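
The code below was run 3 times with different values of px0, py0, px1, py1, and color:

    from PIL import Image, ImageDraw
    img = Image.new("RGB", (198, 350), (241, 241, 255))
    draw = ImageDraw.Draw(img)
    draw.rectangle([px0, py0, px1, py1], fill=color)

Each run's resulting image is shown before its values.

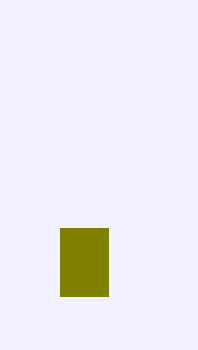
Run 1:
px0 = 60
py0 = 228
px1 = 108
py1 = 296
color = 'olive'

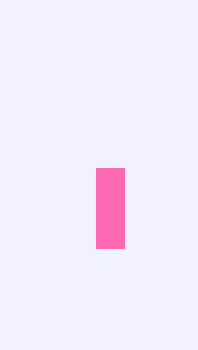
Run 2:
px0 = 96
py0 = 168
px1 = 124
py1 = 248
color = 'hotpink'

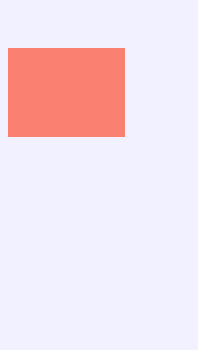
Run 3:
px0 = 8
py0 = 48
px1 = 124
py1 = 136
color = 'salmon'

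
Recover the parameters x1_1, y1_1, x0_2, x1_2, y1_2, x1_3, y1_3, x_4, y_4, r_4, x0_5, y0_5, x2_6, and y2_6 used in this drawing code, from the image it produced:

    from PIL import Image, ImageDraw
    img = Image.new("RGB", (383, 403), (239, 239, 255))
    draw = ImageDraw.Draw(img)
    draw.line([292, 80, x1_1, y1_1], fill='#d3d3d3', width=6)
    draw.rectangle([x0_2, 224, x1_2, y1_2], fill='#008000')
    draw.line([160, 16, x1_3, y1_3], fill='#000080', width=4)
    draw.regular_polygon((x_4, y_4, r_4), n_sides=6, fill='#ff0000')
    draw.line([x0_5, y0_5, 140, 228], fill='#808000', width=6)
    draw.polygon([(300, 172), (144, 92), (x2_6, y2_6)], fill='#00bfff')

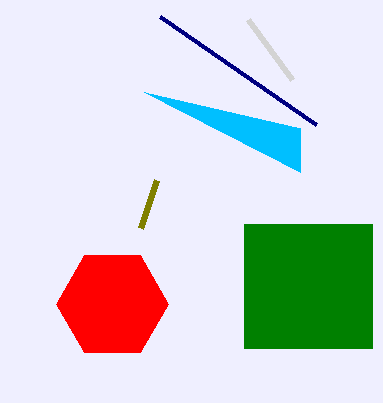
x1_1 = 248; y1_1 = 20; x0_2 = 244; x1_2 = 372; y1_2 = 348; x1_3 = 316; y1_3 = 124; x_4 = 112; y_4 = 304; r_4 = 56; x0_5 = 156; y0_5 = 180; x2_6 = 300; y2_6 = 128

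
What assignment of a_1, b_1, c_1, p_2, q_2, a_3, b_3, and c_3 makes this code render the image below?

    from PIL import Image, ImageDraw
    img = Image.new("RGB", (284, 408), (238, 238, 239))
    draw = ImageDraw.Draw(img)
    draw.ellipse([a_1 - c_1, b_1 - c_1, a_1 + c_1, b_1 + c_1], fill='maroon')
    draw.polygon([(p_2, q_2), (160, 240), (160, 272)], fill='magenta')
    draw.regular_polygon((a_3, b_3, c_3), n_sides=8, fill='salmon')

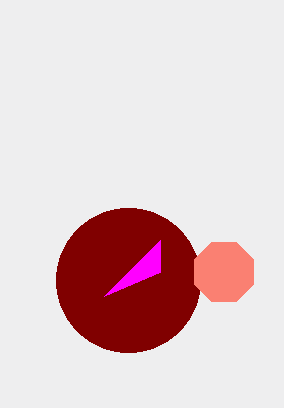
a_1 = 128
b_1 = 280
c_1 = 72
p_2 = 104
q_2 = 296
a_3 = 224
b_3 = 272
c_3 = 32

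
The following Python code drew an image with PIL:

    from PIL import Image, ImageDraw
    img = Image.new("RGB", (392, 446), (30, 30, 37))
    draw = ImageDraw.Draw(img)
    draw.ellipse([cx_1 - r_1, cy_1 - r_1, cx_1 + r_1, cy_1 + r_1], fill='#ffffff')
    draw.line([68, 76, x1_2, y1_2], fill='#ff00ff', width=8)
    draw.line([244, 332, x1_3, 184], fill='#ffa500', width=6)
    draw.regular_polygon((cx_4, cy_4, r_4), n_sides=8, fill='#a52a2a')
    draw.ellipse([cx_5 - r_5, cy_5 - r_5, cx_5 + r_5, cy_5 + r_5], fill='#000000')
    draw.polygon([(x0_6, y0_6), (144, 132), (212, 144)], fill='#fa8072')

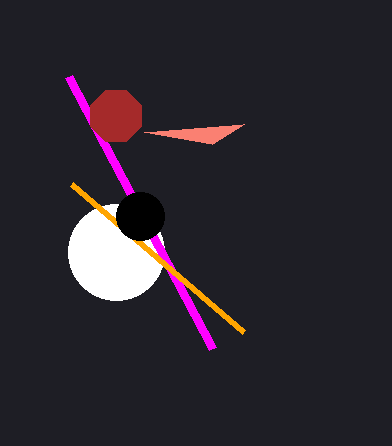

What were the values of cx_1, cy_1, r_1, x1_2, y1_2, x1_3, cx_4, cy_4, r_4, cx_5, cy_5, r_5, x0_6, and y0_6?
cx_1 = 116, cy_1 = 252, r_1 = 48, x1_2 = 212, y1_2 = 348, x1_3 = 72, cx_4 = 116, cy_4 = 116, r_4 = 28, cx_5 = 140, cy_5 = 216, r_5 = 24, x0_6 = 244, y0_6 = 124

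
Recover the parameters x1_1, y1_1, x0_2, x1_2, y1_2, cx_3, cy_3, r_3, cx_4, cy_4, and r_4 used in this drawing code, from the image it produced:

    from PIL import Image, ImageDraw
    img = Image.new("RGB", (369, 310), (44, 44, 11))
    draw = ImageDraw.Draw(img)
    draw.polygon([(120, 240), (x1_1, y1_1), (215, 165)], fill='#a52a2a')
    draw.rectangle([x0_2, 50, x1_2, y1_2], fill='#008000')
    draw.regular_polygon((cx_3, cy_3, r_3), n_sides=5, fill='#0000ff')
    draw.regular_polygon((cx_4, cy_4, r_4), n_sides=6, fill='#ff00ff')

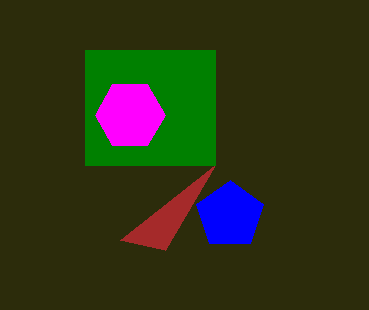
x1_1 = 165, y1_1 = 250, x0_2 = 85, x1_2 = 215, y1_2 = 165, cx_3 = 230, cy_3 = 215, r_3 = 35, cx_4 = 130, cy_4 = 115, r_4 = 35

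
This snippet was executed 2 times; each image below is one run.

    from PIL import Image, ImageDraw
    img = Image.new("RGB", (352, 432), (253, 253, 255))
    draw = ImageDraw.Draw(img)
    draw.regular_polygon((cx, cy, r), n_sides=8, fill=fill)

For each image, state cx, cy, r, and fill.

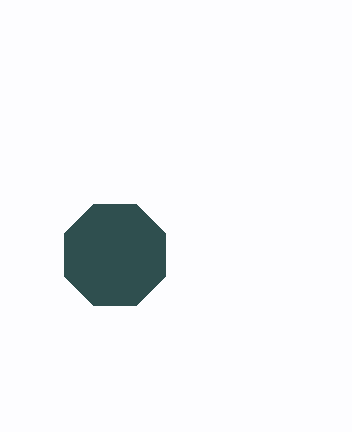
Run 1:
cx = 115, cy = 255, r = 55, fill = 'darkslategray'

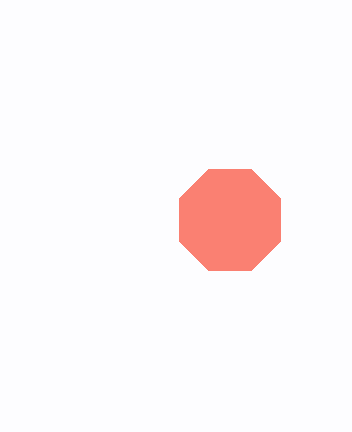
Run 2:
cx = 230; cy = 220; r = 55; fill = 'salmon'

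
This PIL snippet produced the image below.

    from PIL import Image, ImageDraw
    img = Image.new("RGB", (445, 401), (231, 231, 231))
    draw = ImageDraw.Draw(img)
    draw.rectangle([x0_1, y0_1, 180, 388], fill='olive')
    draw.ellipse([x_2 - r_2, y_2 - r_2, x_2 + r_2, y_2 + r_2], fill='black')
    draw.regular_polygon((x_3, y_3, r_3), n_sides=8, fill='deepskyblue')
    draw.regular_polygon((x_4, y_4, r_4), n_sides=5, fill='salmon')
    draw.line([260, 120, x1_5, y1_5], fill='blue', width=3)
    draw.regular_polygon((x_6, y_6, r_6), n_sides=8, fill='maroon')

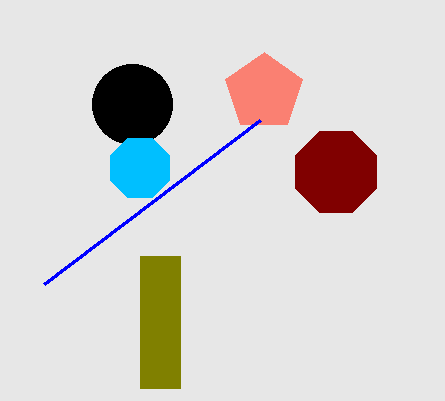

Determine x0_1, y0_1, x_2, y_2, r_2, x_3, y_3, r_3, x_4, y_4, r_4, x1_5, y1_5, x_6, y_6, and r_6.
x0_1 = 140, y0_1 = 256, x_2 = 132, y_2 = 104, r_2 = 40, x_3 = 140, y_3 = 168, r_3 = 32, x_4 = 264, y_4 = 92, r_4 = 40, x1_5 = 44, y1_5 = 284, x_6 = 336, y_6 = 172, r_6 = 44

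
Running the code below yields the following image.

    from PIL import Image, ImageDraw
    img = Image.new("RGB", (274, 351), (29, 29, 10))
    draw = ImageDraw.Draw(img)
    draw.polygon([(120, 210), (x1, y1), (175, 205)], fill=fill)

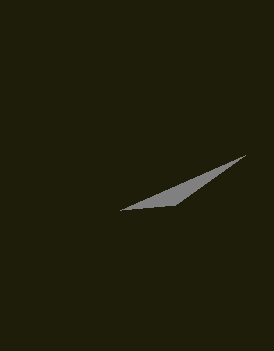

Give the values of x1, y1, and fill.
x1 = 245
y1 = 155
fill = 'gray'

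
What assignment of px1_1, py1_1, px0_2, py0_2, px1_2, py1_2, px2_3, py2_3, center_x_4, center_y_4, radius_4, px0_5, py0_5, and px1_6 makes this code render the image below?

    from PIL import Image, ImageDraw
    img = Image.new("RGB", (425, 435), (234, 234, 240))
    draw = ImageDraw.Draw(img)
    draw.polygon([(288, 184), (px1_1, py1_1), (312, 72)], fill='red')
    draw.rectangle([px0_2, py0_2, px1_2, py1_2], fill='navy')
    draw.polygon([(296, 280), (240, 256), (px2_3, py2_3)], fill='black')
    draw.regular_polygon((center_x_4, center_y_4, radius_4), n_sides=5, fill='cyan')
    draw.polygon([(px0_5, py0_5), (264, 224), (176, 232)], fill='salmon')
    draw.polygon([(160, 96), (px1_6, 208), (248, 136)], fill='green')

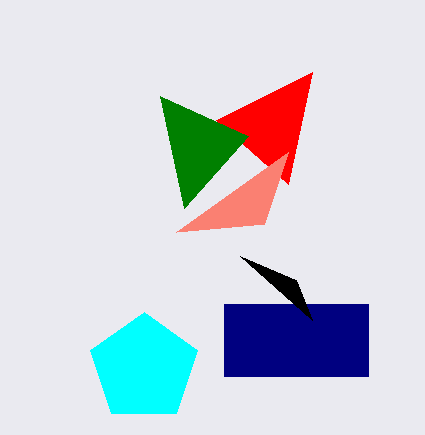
px1_1 = 216, py1_1 = 120, px0_2 = 224, py0_2 = 304, px1_2 = 368, py1_2 = 376, px2_3 = 312, py2_3 = 320, center_x_4 = 144, center_y_4 = 368, radius_4 = 56, px0_5 = 288, py0_5 = 152, px1_6 = 184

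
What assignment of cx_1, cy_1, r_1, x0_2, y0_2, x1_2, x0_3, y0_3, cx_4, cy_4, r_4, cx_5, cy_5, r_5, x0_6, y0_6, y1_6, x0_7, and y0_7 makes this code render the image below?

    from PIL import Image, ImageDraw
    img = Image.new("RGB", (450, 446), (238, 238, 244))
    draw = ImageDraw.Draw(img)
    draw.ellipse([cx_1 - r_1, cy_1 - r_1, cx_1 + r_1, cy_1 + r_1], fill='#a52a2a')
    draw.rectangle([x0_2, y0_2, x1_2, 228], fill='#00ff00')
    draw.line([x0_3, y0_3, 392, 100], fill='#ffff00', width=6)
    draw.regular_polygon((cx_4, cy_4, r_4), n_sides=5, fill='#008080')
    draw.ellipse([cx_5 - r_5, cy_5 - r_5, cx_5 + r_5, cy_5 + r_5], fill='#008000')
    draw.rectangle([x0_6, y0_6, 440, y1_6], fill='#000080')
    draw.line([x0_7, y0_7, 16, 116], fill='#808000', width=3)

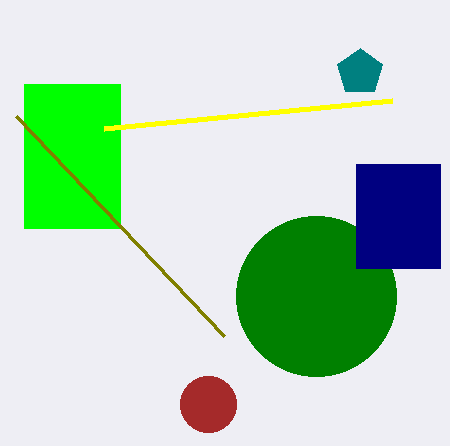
cx_1 = 208, cy_1 = 404, r_1 = 28, x0_2 = 24, y0_2 = 84, x1_2 = 120, x0_3 = 104, y0_3 = 128, cx_4 = 360, cy_4 = 72, r_4 = 24, cx_5 = 316, cy_5 = 296, r_5 = 80, x0_6 = 356, y0_6 = 164, y1_6 = 268, x0_7 = 224, y0_7 = 336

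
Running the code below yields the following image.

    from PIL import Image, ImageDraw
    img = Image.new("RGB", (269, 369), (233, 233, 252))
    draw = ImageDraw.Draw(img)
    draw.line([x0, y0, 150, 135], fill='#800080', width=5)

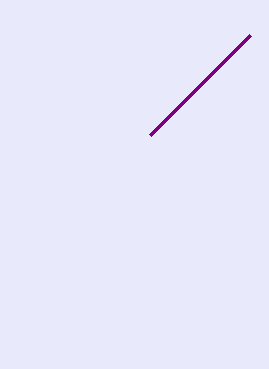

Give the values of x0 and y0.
x0 = 250
y0 = 35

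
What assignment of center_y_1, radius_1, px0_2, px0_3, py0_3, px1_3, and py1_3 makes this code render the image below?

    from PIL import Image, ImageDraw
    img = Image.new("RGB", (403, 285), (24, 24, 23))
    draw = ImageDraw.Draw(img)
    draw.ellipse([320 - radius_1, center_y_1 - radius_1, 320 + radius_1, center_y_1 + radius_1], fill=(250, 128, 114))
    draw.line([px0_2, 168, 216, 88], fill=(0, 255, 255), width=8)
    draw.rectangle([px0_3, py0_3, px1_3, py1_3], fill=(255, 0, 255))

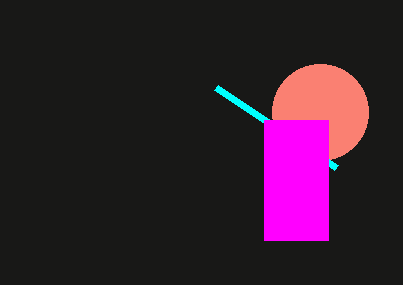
center_y_1 = 112
radius_1 = 48
px0_2 = 336
px0_3 = 264
py0_3 = 120
px1_3 = 328
py1_3 = 240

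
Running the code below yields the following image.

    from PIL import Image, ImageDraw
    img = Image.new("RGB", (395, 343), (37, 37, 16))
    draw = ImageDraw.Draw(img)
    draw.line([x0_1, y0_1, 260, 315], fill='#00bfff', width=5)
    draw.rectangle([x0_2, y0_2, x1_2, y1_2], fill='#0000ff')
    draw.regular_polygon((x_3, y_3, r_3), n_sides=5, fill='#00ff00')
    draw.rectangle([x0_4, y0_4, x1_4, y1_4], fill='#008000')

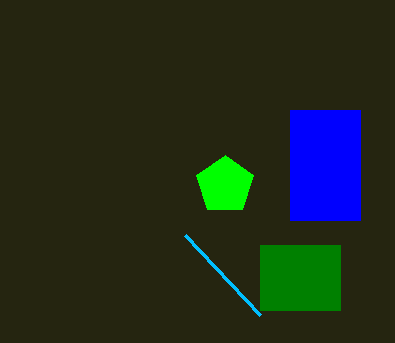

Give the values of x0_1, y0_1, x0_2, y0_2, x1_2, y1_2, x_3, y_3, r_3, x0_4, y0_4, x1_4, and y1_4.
x0_1 = 185; y0_1 = 235; x0_2 = 290; y0_2 = 110; x1_2 = 360; y1_2 = 220; x_3 = 225; y_3 = 185; r_3 = 30; x0_4 = 260; y0_4 = 245; x1_4 = 340; y1_4 = 310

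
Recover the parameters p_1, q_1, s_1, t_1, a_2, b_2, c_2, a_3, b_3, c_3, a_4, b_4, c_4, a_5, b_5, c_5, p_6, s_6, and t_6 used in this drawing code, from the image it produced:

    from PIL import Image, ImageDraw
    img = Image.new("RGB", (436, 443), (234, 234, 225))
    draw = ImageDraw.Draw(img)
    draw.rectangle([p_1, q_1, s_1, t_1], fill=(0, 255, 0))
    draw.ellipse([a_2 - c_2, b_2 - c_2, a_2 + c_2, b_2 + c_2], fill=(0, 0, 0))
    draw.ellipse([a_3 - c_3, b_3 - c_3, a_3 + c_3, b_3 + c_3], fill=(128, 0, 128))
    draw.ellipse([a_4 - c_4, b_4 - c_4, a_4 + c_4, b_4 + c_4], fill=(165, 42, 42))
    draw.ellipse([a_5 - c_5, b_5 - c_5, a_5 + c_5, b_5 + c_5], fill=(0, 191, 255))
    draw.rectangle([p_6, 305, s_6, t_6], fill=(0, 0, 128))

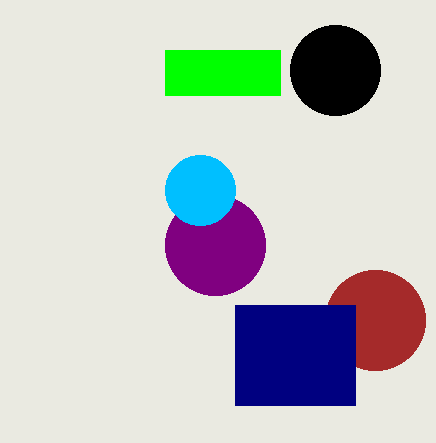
p_1 = 165
q_1 = 50
s_1 = 280
t_1 = 95
a_2 = 335
b_2 = 70
c_2 = 45
a_3 = 215
b_3 = 245
c_3 = 50
a_4 = 375
b_4 = 320
c_4 = 50
a_5 = 200
b_5 = 190
c_5 = 35
p_6 = 235
s_6 = 355
t_6 = 405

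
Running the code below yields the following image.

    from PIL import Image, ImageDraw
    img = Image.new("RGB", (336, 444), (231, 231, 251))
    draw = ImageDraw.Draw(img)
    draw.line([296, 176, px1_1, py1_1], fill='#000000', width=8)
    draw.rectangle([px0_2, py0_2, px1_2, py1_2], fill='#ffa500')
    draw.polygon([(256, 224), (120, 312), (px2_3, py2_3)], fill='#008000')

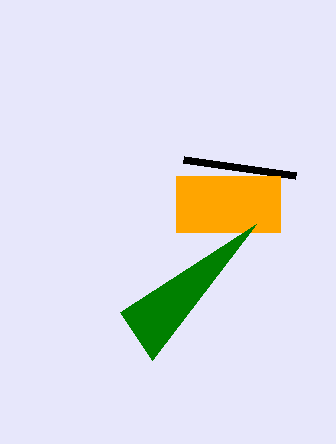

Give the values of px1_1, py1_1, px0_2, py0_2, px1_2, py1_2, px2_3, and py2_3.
px1_1 = 184
py1_1 = 160
px0_2 = 176
py0_2 = 176
px1_2 = 280
py1_2 = 232
px2_3 = 152
py2_3 = 360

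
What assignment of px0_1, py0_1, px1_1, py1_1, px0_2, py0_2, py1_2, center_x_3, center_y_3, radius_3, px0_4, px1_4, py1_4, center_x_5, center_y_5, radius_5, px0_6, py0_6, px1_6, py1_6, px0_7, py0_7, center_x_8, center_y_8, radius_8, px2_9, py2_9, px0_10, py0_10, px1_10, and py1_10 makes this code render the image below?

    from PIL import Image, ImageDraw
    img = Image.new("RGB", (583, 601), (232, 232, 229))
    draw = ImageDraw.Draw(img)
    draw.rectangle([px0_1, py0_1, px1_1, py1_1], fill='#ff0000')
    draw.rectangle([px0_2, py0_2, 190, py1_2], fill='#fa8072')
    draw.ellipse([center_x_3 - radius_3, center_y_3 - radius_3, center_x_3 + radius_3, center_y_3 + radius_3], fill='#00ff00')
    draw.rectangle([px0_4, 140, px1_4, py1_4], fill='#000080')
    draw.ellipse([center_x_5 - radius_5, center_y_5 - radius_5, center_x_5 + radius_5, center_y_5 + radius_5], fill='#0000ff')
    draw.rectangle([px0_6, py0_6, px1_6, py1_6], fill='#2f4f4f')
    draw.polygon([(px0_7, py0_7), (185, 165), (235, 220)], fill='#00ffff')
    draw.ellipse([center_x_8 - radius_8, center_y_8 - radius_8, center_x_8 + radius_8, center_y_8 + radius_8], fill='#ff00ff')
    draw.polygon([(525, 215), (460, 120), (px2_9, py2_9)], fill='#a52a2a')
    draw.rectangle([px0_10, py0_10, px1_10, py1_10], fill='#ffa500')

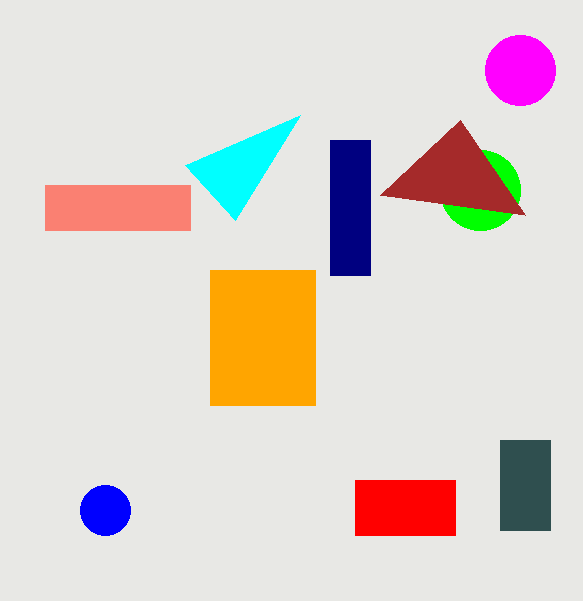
px0_1 = 355; py0_1 = 480; px1_1 = 455; py1_1 = 535; px0_2 = 45; py0_2 = 185; py1_2 = 230; center_x_3 = 480; center_y_3 = 190; radius_3 = 40; px0_4 = 330; px1_4 = 370; py1_4 = 275; center_x_5 = 105; center_y_5 = 510; radius_5 = 25; px0_6 = 500; py0_6 = 440; px1_6 = 550; py1_6 = 530; px0_7 = 300; py0_7 = 115; center_x_8 = 520; center_y_8 = 70; radius_8 = 35; px2_9 = 380; py2_9 = 195; px0_10 = 210; py0_10 = 270; px1_10 = 315; py1_10 = 405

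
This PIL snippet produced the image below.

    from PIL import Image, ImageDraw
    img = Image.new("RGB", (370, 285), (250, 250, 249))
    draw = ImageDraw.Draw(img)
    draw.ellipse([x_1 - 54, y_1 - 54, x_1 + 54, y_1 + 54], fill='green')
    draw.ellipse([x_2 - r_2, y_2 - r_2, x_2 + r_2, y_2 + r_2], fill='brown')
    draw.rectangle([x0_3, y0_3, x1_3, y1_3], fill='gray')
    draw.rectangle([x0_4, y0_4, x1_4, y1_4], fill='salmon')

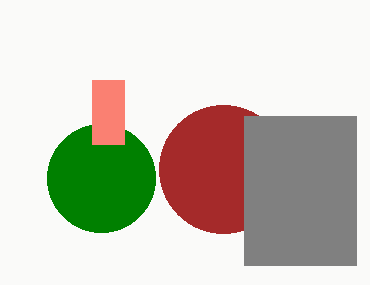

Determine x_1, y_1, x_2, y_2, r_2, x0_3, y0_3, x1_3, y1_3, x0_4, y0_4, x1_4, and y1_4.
x_1 = 101; y_1 = 178; x_2 = 223; y_2 = 169; r_2 = 64; x0_3 = 244; y0_3 = 116; x1_3 = 356; y1_3 = 265; x0_4 = 92; y0_4 = 80; x1_4 = 124; y1_4 = 144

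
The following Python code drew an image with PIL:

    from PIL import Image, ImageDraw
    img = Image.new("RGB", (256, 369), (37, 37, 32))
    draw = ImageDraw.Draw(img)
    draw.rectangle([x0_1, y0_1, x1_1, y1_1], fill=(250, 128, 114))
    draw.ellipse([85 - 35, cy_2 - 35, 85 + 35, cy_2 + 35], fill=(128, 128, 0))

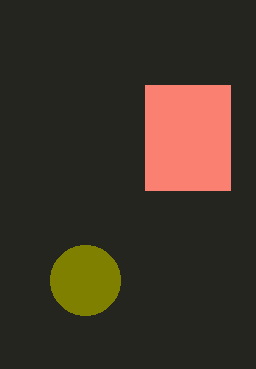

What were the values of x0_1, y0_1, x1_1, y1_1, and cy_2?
x0_1 = 145, y0_1 = 85, x1_1 = 230, y1_1 = 190, cy_2 = 280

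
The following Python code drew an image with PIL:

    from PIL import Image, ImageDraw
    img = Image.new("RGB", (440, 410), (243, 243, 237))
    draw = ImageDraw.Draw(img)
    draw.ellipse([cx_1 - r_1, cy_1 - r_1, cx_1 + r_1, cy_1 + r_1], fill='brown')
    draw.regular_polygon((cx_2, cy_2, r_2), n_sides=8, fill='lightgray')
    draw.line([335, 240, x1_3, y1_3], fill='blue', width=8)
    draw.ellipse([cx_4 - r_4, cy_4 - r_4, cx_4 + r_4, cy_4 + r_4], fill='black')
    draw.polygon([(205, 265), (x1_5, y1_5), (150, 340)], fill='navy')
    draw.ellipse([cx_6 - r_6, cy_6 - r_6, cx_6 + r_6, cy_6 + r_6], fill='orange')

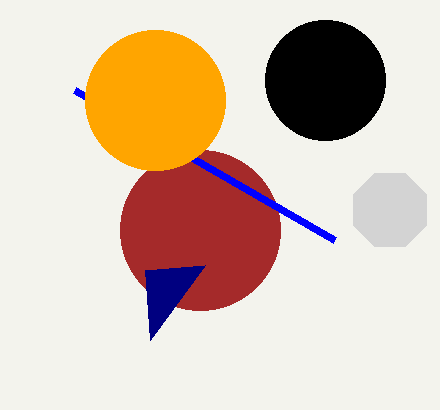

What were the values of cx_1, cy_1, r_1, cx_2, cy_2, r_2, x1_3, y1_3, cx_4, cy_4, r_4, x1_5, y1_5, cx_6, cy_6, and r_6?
cx_1 = 200
cy_1 = 230
r_1 = 80
cx_2 = 390
cy_2 = 210
r_2 = 40
x1_3 = 75
y1_3 = 90
cx_4 = 325
cy_4 = 80
r_4 = 60
x1_5 = 145
y1_5 = 270
cx_6 = 155
cy_6 = 100
r_6 = 70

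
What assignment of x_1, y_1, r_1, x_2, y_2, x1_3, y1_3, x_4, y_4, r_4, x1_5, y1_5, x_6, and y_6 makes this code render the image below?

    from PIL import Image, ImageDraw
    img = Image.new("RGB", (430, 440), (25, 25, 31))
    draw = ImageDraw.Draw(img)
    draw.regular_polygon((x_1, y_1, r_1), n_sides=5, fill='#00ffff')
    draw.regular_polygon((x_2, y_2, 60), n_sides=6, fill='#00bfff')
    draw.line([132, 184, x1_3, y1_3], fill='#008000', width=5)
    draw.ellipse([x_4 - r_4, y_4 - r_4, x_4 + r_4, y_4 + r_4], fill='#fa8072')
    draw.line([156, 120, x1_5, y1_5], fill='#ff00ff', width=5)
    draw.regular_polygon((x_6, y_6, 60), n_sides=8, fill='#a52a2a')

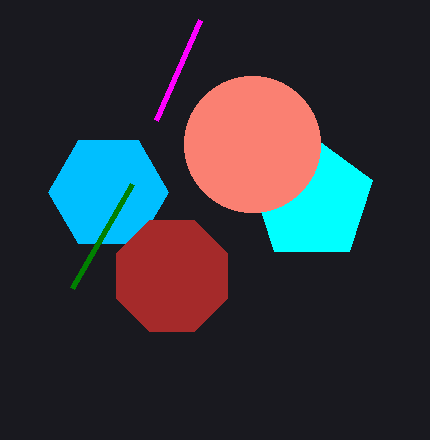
x_1 = 312, y_1 = 200, r_1 = 64, x_2 = 108, y_2 = 192, x1_3 = 72, y1_3 = 288, x_4 = 252, y_4 = 144, r_4 = 68, x1_5 = 200, y1_5 = 20, x_6 = 172, y_6 = 276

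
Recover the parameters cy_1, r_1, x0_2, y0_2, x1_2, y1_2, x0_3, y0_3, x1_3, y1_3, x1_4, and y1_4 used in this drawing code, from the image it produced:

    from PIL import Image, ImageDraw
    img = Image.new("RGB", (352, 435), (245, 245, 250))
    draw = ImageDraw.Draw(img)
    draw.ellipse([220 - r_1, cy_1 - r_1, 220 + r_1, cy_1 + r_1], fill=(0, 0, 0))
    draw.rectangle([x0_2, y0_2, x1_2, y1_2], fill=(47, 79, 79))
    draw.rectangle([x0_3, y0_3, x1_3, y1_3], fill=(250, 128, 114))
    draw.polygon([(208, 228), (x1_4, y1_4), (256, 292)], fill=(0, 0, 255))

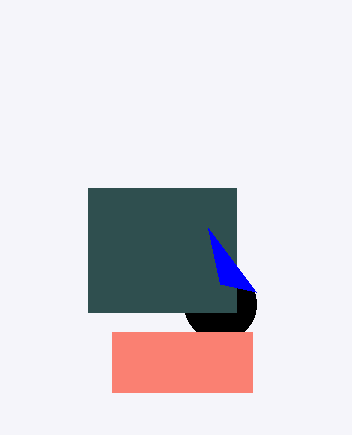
cy_1 = 304, r_1 = 36, x0_2 = 88, y0_2 = 188, x1_2 = 236, y1_2 = 312, x0_3 = 112, y0_3 = 332, x1_3 = 252, y1_3 = 392, x1_4 = 220, y1_4 = 284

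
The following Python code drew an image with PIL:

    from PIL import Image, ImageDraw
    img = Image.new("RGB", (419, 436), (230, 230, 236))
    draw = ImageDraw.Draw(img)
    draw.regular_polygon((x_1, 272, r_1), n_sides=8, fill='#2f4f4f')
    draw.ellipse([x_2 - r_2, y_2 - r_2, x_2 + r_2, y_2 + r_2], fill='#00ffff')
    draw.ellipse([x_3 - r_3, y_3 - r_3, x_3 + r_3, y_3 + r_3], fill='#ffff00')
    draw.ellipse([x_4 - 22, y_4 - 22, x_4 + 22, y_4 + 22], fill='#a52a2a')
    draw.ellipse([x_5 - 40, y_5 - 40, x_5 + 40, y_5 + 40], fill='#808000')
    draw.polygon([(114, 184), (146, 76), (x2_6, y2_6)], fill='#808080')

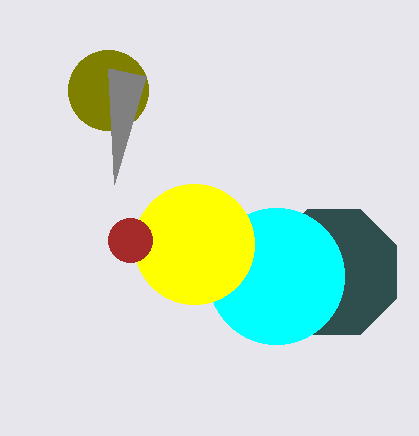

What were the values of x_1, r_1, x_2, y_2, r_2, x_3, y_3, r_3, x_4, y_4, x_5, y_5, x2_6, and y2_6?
x_1 = 334
r_1 = 68
x_2 = 276
y_2 = 276
r_2 = 68
x_3 = 194
y_3 = 244
r_3 = 60
x_4 = 130
y_4 = 240
x_5 = 108
y_5 = 90
x2_6 = 108
y2_6 = 68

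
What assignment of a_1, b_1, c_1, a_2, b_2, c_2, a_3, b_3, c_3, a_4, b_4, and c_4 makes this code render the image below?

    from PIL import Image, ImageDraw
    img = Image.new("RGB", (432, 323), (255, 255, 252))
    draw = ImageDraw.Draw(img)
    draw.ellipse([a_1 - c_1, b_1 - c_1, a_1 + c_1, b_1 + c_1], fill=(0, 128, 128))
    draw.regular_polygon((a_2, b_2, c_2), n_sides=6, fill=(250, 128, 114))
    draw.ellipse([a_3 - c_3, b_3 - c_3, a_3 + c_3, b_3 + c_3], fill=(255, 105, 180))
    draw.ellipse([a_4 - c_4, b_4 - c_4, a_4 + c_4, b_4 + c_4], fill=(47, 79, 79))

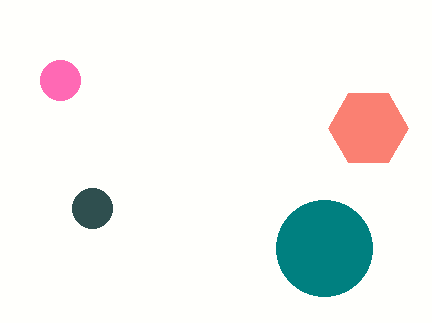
a_1 = 324
b_1 = 248
c_1 = 48
a_2 = 368
b_2 = 128
c_2 = 40
a_3 = 60
b_3 = 80
c_3 = 20
a_4 = 92
b_4 = 208
c_4 = 20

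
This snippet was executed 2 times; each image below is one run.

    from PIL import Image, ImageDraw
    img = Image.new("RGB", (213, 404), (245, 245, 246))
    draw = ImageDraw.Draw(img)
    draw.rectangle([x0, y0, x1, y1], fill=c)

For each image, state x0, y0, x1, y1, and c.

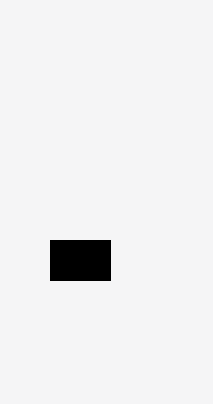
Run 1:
x0 = 50
y0 = 240
x1 = 110
y1 = 280
c = 'black'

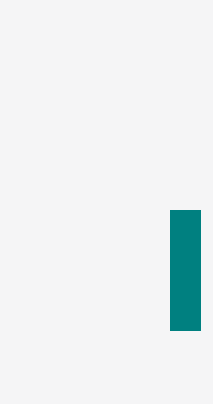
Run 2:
x0 = 170; y0 = 210; x1 = 200; y1 = 330; c = 'teal'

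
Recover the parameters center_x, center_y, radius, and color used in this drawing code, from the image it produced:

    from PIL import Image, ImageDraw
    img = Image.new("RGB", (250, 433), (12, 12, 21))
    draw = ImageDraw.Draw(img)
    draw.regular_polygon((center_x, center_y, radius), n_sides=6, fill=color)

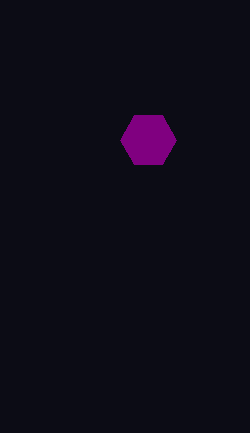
center_x = 148; center_y = 140; radius = 28; color = 'purple'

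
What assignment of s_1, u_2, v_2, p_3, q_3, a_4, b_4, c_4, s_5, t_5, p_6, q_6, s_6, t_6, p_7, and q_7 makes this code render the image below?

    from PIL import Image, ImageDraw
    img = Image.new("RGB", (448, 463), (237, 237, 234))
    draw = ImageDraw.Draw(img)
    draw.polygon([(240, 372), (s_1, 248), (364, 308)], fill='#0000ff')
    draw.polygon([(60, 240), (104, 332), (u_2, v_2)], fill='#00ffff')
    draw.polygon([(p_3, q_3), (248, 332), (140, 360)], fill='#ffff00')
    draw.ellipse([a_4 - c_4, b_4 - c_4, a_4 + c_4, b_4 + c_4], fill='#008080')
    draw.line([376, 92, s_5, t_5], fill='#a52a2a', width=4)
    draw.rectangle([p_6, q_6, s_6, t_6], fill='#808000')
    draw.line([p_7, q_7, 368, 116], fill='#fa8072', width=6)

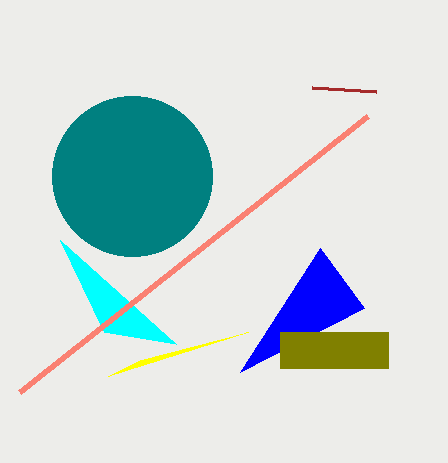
s_1 = 320; u_2 = 176; v_2 = 344; p_3 = 108; q_3 = 376; a_4 = 132; b_4 = 176; c_4 = 80; s_5 = 312; t_5 = 88; p_6 = 280; q_6 = 332; s_6 = 388; t_6 = 368; p_7 = 20; q_7 = 392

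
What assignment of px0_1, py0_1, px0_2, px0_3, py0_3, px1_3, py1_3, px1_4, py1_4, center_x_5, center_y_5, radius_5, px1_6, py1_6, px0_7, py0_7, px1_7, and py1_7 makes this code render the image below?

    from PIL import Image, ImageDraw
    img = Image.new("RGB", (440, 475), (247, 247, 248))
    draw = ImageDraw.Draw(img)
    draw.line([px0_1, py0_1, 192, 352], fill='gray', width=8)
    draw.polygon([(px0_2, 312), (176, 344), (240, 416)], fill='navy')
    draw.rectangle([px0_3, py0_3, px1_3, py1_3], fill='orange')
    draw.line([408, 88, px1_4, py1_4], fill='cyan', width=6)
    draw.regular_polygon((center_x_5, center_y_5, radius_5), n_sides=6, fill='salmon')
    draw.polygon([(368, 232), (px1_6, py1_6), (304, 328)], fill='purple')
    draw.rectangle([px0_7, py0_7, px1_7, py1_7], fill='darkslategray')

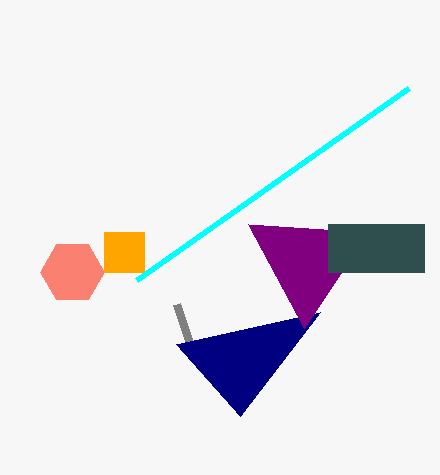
px0_1 = 176; py0_1 = 304; px0_2 = 320; px0_3 = 104; py0_3 = 232; px1_3 = 144; py1_3 = 272; px1_4 = 136; py1_4 = 280; center_x_5 = 72; center_y_5 = 272; radius_5 = 32; px1_6 = 248; py1_6 = 224; px0_7 = 328; py0_7 = 224; px1_7 = 424; py1_7 = 272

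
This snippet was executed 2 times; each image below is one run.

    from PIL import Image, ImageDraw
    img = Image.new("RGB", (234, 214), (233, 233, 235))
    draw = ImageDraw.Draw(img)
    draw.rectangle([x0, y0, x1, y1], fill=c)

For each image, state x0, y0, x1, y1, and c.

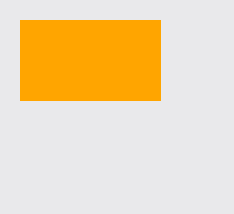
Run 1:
x0 = 20, y0 = 20, x1 = 160, y1 = 100, c = 'orange'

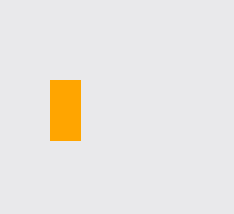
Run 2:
x0 = 50; y0 = 80; x1 = 80; y1 = 140; c = 'orange'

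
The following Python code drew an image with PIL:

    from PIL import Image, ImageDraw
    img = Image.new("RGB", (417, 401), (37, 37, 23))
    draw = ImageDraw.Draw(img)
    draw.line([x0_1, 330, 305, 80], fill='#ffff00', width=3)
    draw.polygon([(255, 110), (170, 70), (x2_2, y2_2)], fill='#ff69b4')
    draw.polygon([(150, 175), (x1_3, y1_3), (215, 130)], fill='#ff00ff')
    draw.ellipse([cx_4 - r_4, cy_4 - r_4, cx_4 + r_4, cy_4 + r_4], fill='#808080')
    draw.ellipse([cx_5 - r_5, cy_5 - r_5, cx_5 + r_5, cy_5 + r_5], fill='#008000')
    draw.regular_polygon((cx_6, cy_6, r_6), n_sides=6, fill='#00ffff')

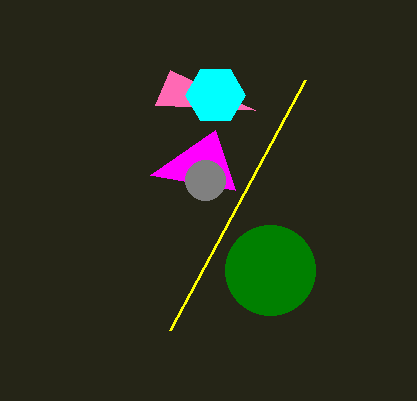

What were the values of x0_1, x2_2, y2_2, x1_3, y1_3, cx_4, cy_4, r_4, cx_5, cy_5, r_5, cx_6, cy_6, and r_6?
x0_1 = 170
x2_2 = 155
y2_2 = 105
x1_3 = 235
y1_3 = 190
cx_4 = 205
cy_4 = 180
r_4 = 20
cx_5 = 270
cy_5 = 270
r_5 = 45
cx_6 = 215
cy_6 = 95
r_6 = 30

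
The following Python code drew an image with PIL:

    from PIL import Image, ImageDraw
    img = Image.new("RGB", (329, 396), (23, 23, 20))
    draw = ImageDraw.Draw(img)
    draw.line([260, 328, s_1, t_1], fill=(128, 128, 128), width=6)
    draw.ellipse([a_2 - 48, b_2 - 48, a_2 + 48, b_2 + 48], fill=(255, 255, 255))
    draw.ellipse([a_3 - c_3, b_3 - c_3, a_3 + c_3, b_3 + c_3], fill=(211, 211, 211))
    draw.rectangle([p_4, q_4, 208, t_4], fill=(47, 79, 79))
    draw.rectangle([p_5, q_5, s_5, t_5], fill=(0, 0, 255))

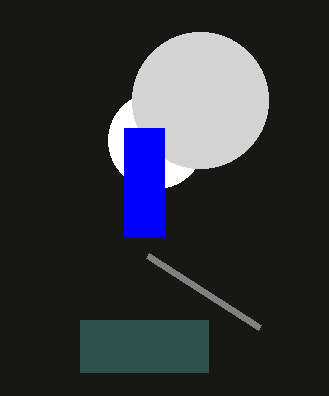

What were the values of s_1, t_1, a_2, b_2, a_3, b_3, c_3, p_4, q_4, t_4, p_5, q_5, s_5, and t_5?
s_1 = 148, t_1 = 256, a_2 = 156, b_2 = 140, a_3 = 200, b_3 = 100, c_3 = 68, p_4 = 80, q_4 = 320, t_4 = 372, p_5 = 124, q_5 = 128, s_5 = 164, t_5 = 236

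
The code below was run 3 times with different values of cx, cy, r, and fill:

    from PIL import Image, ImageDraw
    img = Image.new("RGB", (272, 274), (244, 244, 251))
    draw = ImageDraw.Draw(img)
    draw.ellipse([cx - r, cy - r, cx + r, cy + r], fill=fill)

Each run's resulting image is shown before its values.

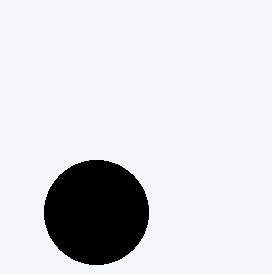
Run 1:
cx = 96
cy = 212
r = 52
fill = 'black'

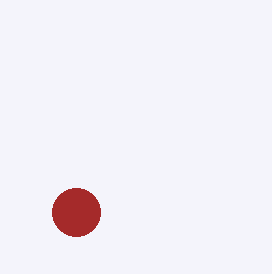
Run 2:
cx = 76
cy = 212
r = 24
fill = 'brown'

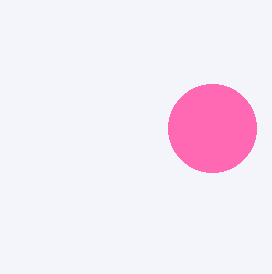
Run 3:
cx = 212
cy = 128
r = 44
fill = 'hotpink'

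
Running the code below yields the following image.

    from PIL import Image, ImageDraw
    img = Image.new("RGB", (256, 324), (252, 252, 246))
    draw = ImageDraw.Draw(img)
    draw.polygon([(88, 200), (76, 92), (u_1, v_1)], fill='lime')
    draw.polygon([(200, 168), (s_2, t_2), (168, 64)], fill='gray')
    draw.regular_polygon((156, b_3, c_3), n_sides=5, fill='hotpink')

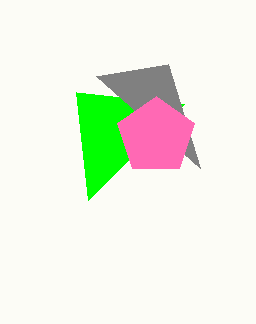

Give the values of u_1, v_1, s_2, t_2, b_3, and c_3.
u_1 = 184, v_1 = 104, s_2 = 96, t_2 = 76, b_3 = 136, c_3 = 40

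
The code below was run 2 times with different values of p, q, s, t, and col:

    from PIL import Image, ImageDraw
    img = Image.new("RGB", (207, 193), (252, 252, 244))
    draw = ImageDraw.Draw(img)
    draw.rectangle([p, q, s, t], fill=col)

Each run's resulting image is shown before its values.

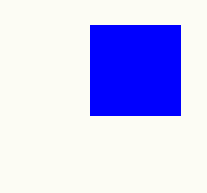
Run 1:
p = 90
q = 25
s = 180
t = 115
col = 'blue'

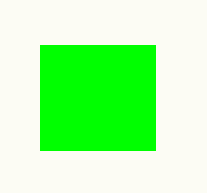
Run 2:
p = 40; q = 45; s = 155; t = 150; col = 'lime'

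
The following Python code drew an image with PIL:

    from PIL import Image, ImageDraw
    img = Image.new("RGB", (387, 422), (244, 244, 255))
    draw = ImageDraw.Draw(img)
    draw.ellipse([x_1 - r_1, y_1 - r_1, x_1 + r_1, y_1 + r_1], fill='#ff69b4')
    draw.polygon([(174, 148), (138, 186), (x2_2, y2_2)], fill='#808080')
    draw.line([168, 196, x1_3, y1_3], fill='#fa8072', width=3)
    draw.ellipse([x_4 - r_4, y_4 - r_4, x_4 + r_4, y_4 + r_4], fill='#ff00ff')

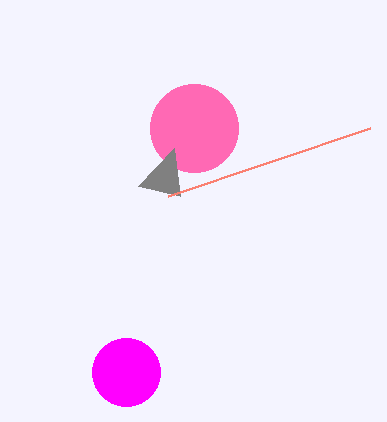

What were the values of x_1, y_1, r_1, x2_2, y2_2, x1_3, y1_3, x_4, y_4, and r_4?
x_1 = 194
y_1 = 128
r_1 = 44
x2_2 = 180
y2_2 = 196
x1_3 = 370
y1_3 = 128
x_4 = 126
y_4 = 372
r_4 = 34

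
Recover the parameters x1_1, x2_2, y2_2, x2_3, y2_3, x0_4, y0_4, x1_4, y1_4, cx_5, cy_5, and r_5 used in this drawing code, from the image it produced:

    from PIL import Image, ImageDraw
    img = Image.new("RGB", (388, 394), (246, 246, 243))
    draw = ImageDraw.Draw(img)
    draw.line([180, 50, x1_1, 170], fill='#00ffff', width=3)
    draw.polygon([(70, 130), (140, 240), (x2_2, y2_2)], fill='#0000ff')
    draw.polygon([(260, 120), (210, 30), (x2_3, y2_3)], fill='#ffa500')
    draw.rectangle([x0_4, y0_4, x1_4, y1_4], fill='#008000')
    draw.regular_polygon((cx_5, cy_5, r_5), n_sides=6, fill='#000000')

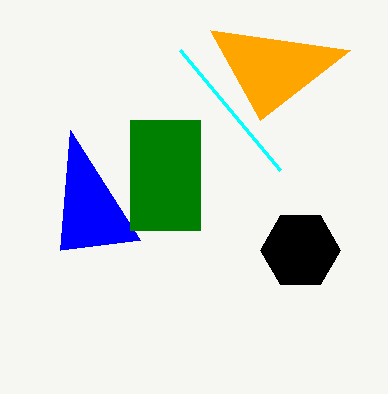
x1_1 = 280; x2_2 = 60; y2_2 = 250; x2_3 = 350; y2_3 = 50; x0_4 = 130; y0_4 = 120; x1_4 = 200; y1_4 = 230; cx_5 = 300; cy_5 = 250; r_5 = 40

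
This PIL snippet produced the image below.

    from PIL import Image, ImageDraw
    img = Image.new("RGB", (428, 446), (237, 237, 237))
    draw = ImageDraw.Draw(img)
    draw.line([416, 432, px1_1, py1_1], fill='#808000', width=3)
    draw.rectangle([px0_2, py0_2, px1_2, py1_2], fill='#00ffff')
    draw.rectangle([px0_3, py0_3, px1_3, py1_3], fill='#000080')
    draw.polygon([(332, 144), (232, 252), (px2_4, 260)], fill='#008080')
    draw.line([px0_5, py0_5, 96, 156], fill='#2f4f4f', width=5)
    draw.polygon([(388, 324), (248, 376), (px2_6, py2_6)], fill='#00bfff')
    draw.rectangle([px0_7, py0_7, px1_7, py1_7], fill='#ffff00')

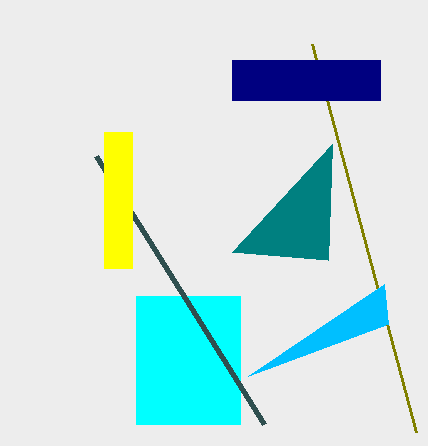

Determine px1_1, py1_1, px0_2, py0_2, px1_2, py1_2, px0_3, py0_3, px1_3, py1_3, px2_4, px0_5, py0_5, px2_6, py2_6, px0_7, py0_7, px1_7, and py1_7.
px1_1 = 312
py1_1 = 44
px0_2 = 136
py0_2 = 296
px1_2 = 240
py1_2 = 424
px0_3 = 232
py0_3 = 60
px1_3 = 380
py1_3 = 100
px2_4 = 328
px0_5 = 264
py0_5 = 424
px2_6 = 384
py2_6 = 284
px0_7 = 104
py0_7 = 132
px1_7 = 132
py1_7 = 268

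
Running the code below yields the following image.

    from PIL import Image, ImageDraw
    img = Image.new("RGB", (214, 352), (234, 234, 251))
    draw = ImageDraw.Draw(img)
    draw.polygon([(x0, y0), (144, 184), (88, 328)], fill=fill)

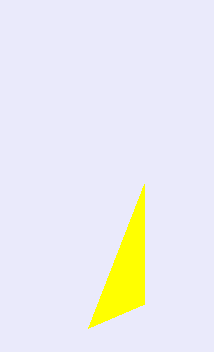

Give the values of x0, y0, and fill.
x0 = 144
y0 = 304
fill = 'yellow'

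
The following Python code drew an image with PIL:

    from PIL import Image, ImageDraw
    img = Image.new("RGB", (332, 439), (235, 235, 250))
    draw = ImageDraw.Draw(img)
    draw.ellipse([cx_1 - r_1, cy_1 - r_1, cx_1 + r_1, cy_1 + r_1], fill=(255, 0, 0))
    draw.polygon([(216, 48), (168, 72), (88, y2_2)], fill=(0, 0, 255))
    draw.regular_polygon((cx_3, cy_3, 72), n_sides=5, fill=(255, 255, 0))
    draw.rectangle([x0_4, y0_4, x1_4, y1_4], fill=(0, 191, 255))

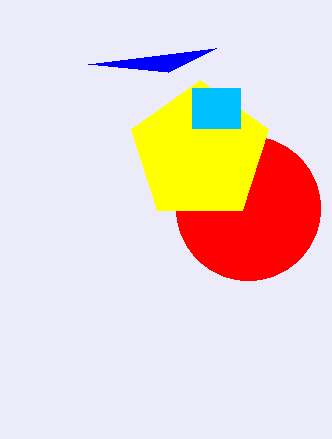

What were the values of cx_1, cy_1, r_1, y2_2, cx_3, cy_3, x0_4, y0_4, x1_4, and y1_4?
cx_1 = 248
cy_1 = 208
r_1 = 72
y2_2 = 64
cx_3 = 200
cy_3 = 152
x0_4 = 192
y0_4 = 88
x1_4 = 240
y1_4 = 128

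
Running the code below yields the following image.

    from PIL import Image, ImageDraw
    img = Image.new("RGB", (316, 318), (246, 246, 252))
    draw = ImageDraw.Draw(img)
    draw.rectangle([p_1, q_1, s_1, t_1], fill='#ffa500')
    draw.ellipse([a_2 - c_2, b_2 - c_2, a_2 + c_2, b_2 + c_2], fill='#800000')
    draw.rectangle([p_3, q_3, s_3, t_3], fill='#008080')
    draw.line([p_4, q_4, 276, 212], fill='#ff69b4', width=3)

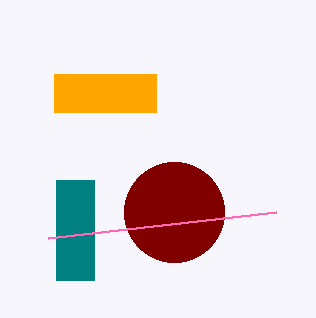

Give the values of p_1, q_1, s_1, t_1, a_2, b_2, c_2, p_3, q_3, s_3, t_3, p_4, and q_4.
p_1 = 54
q_1 = 74
s_1 = 156
t_1 = 112
a_2 = 174
b_2 = 212
c_2 = 50
p_3 = 56
q_3 = 180
s_3 = 94
t_3 = 280
p_4 = 48
q_4 = 238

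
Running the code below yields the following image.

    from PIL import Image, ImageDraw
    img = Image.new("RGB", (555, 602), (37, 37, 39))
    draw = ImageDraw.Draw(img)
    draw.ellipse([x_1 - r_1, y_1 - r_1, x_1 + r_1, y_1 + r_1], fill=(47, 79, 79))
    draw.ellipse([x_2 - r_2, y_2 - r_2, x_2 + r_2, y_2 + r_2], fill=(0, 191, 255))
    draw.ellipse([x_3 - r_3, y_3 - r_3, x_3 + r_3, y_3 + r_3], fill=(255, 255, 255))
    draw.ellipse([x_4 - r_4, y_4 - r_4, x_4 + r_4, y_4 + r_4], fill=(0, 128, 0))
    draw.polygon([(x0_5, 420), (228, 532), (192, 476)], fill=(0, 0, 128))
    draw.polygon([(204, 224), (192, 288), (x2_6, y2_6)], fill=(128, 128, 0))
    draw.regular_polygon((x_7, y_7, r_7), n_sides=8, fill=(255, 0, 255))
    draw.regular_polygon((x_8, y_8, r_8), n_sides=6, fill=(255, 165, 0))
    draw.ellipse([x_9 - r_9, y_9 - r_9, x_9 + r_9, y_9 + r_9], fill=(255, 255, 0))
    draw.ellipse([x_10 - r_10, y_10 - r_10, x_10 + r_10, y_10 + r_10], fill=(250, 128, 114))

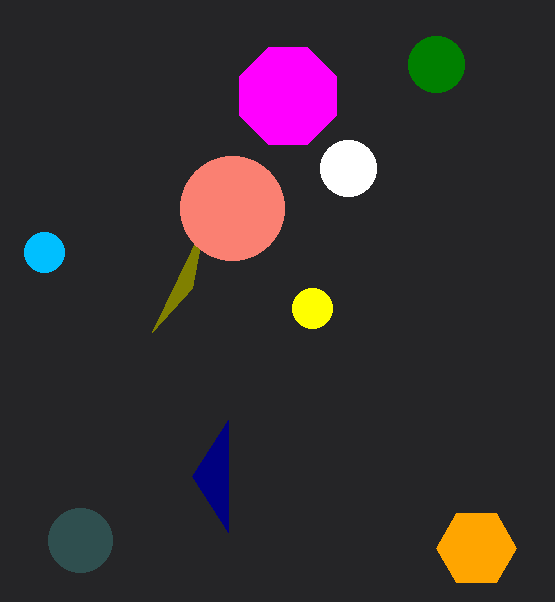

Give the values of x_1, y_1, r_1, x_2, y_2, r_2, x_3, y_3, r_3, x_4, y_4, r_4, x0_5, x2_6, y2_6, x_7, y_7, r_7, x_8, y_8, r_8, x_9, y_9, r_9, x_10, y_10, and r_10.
x_1 = 80
y_1 = 540
r_1 = 32
x_2 = 44
y_2 = 252
r_2 = 20
x_3 = 348
y_3 = 168
r_3 = 28
x_4 = 436
y_4 = 64
r_4 = 28
x0_5 = 228
x2_6 = 152
y2_6 = 332
x_7 = 288
y_7 = 96
r_7 = 52
x_8 = 476
y_8 = 548
r_8 = 40
x_9 = 312
y_9 = 308
r_9 = 20
x_10 = 232
y_10 = 208
r_10 = 52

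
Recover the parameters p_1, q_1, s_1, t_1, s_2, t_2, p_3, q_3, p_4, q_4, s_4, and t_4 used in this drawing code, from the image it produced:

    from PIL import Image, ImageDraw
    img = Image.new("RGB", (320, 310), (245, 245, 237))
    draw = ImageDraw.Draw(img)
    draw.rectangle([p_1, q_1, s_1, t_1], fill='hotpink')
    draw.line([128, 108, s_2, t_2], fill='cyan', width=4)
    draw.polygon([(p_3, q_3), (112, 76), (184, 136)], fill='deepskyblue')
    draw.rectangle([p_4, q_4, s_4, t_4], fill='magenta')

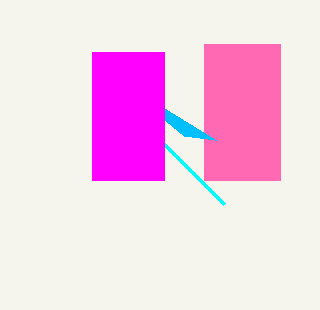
p_1 = 204; q_1 = 44; s_1 = 280; t_1 = 180; s_2 = 224; t_2 = 204; p_3 = 216; q_3 = 140; p_4 = 92; q_4 = 52; s_4 = 164; t_4 = 180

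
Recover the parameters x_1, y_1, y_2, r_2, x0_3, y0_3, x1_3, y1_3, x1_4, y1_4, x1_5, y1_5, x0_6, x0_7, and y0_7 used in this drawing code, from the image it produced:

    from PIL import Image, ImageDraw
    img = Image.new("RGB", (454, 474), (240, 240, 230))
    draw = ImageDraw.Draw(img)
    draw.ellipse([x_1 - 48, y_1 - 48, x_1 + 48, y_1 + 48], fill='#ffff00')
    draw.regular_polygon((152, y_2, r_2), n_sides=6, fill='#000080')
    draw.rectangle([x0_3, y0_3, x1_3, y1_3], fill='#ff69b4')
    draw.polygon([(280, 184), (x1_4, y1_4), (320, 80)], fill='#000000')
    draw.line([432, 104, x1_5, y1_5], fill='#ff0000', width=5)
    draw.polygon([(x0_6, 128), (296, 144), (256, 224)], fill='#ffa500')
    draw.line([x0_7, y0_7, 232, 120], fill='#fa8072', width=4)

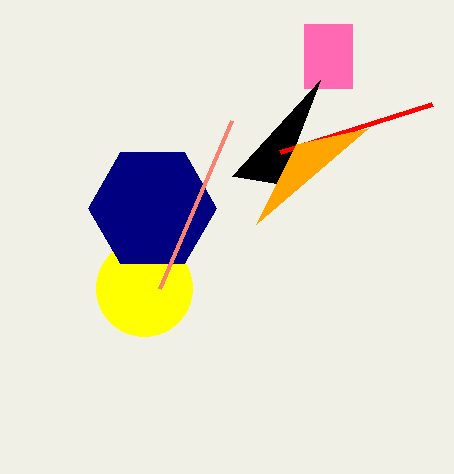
x_1 = 144, y_1 = 288, y_2 = 208, r_2 = 64, x0_3 = 304, y0_3 = 24, x1_3 = 352, y1_3 = 88, x1_4 = 232, y1_4 = 176, x1_5 = 280, y1_5 = 152, x0_6 = 368, x0_7 = 160, y0_7 = 288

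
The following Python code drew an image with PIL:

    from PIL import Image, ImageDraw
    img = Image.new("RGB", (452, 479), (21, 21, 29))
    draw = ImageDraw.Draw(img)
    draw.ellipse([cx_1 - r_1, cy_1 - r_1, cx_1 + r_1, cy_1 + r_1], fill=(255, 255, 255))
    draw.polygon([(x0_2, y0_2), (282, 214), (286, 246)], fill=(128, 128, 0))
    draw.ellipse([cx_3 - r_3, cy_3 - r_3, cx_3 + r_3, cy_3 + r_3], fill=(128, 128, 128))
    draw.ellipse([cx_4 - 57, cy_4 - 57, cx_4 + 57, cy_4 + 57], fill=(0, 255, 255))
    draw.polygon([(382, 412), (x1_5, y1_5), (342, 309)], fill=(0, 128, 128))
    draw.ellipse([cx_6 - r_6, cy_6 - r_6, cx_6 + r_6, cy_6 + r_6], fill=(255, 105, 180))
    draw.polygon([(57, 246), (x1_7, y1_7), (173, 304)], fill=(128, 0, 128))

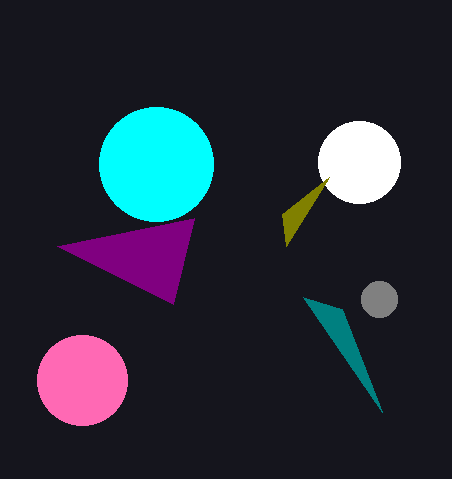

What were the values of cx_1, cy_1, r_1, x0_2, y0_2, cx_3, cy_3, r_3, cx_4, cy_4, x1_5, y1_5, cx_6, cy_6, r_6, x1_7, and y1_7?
cx_1 = 359; cy_1 = 162; r_1 = 41; x0_2 = 329; y0_2 = 177; cx_3 = 379; cy_3 = 299; r_3 = 18; cx_4 = 156; cy_4 = 164; x1_5 = 303; y1_5 = 297; cx_6 = 82; cy_6 = 380; r_6 = 45; x1_7 = 194; y1_7 = 218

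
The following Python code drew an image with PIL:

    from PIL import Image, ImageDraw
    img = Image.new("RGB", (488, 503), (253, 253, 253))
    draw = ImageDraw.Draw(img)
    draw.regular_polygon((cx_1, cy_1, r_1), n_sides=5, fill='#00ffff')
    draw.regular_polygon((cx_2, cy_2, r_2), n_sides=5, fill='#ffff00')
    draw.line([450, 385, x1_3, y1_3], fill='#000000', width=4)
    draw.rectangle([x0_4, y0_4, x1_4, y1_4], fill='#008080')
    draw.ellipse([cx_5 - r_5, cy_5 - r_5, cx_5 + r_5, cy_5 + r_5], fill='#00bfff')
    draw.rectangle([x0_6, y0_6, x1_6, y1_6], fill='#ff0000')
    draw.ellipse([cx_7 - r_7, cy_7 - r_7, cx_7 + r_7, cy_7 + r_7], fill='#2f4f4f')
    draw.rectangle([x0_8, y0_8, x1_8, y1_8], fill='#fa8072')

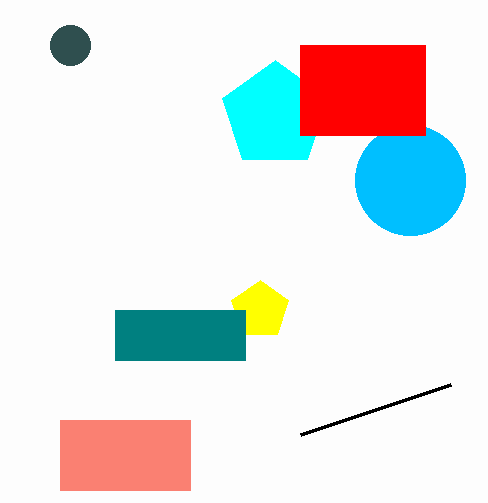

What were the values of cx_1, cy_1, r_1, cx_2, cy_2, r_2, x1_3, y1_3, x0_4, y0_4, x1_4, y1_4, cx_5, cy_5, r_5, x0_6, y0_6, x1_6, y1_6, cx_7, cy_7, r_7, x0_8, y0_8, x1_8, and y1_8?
cx_1 = 275, cy_1 = 115, r_1 = 55, cx_2 = 260, cy_2 = 310, r_2 = 30, x1_3 = 300, y1_3 = 435, x0_4 = 115, y0_4 = 310, x1_4 = 245, y1_4 = 360, cx_5 = 410, cy_5 = 180, r_5 = 55, x0_6 = 300, y0_6 = 45, x1_6 = 425, y1_6 = 135, cx_7 = 70, cy_7 = 45, r_7 = 20, x0_8 = 60, y0_8 = 420, x1_8 = 190, y1_8 = 490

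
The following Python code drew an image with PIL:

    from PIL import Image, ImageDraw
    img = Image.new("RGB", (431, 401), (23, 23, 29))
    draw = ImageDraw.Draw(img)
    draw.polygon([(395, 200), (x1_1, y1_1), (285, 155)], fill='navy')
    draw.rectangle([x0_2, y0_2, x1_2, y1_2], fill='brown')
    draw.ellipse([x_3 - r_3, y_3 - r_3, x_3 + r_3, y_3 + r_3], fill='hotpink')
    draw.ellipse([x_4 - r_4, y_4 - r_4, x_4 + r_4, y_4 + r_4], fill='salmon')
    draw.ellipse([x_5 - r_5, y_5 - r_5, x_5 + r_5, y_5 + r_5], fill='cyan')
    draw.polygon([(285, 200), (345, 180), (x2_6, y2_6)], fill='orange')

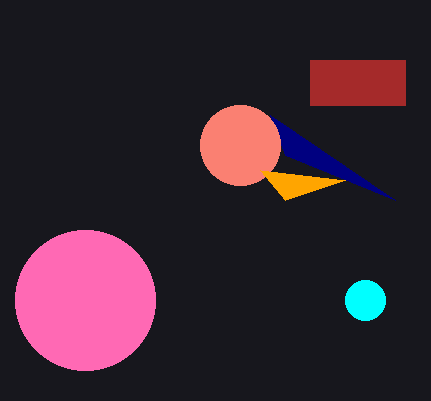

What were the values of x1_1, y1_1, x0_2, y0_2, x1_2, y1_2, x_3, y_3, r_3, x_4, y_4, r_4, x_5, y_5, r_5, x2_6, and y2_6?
x1_1 = 270
y1_1 = 115
x0_2 = 310
y0_2 = 60
x1_2 = 405
y1_2 = 105
x_3 = 85
y_3 = 300
r_3 = 70
x_4 = 240
y_4 = 145
r_4 = 40
x_5 = 365
y_5 = 300
r_5 = 20
x2_6 = 260
y2_6 = 170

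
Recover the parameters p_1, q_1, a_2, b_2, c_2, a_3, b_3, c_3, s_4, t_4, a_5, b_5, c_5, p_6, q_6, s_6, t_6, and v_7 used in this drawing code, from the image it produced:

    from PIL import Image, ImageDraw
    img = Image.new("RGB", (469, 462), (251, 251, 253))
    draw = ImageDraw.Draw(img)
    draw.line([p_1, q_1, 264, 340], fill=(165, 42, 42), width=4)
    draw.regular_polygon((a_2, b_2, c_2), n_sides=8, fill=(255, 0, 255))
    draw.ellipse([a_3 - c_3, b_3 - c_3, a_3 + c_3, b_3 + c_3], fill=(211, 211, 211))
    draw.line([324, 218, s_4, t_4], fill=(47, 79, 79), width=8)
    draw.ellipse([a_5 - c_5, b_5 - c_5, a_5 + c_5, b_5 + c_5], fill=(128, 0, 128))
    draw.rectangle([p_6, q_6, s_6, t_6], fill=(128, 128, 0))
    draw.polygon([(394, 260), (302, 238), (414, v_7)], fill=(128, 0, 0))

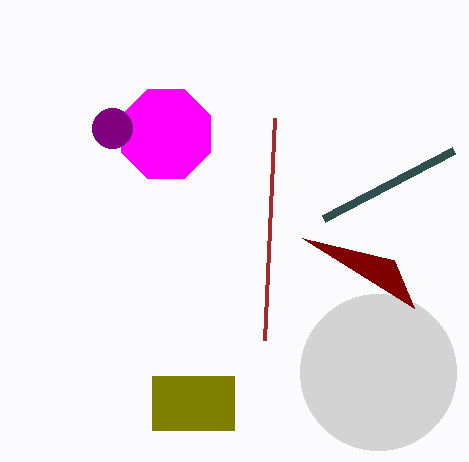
p_1 = 274, q_1 = 118, a_2 = 166, b_2 = 134, c_2 = 48, a_3 = 378, b_3 = 372, c_3 = 78, s_4 = 454, t_4 = 150, a_5 = 112, b_5 = 128, c_5 = 20, p_6 = 152, q_6 = 376, s_6 = 234, t_6 = 430, v_7 = 308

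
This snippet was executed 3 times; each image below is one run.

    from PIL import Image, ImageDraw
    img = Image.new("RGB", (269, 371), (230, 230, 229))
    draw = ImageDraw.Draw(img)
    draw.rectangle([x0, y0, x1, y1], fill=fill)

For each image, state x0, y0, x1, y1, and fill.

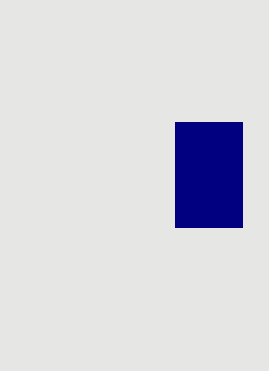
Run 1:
x0 = 175; y0 = 122; x1 = 242; y1 = 227; fill = 'navy'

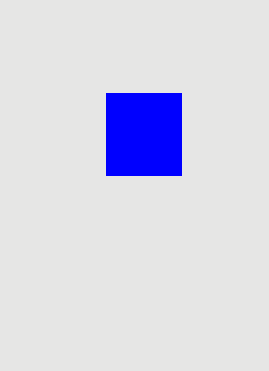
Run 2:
x0 = 106
y0 = 93
x1 = 181
y1 = 175
fill = 'blue'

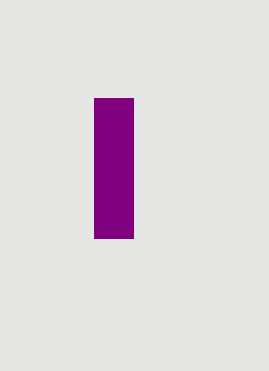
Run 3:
x0 = 94, y0 = 98, x1 = 133, y1 = 238, fill = 'purple'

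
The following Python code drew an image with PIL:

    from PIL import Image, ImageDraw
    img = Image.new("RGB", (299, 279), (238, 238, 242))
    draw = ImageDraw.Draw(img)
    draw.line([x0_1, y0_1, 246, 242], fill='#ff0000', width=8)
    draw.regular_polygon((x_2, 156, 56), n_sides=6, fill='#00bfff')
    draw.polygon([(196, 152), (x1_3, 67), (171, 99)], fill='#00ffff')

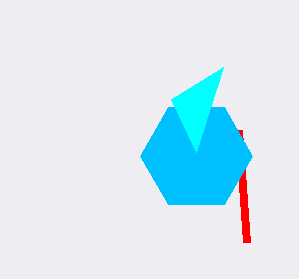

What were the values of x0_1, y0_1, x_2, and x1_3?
x0_1 = 238, y0_1 = 130, x_2 = 196, x1_3 = 223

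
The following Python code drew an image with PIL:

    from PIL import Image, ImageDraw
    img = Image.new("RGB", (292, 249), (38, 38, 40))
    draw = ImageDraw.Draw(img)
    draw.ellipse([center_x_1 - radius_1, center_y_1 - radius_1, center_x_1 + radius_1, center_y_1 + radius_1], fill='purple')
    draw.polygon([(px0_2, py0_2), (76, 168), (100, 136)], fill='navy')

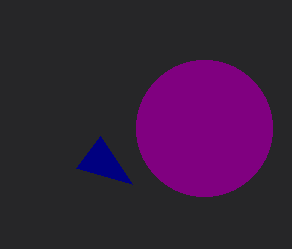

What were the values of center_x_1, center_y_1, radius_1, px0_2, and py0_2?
center_x_1 = 204, center_y_1 = 128, radius_1 = 68, px0_2 = 132, py0_2 = 184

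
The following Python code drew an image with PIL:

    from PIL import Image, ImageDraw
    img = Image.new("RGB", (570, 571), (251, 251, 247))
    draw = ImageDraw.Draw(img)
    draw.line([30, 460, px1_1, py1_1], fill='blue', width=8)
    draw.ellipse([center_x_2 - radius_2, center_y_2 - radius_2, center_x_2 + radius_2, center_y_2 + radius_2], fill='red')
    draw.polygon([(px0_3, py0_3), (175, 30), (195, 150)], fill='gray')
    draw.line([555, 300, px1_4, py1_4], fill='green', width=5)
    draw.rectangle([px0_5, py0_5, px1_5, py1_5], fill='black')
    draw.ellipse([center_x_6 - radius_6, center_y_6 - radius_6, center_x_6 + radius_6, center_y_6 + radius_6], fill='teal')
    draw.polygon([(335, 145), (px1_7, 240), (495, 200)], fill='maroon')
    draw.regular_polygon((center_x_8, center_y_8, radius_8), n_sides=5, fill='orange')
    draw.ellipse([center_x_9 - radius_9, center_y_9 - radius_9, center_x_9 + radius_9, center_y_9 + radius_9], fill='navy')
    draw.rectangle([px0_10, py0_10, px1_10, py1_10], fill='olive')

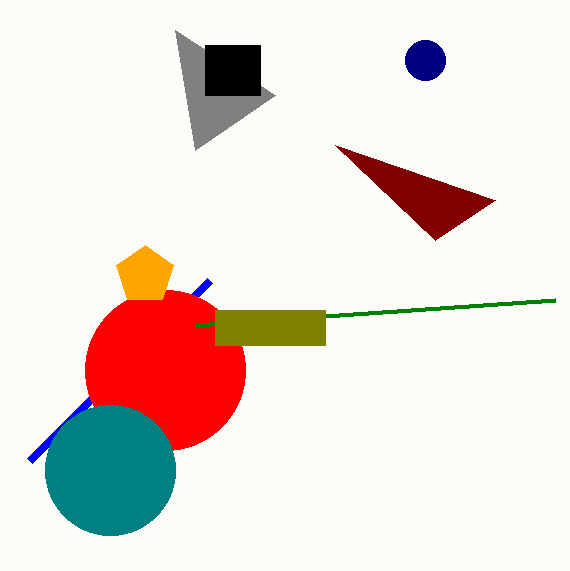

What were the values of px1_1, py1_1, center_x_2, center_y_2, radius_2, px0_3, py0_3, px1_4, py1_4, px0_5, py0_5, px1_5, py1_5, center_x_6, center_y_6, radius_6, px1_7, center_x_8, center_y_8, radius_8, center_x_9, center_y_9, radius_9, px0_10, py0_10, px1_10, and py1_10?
px1_1 = 210, py1_1 = 280, center_x_2 = 165, center_y_2 = 370, radius_2 = 80, px0_3 = 275, py0_3 = 95, px1_4 = 195, py1_4 = 325, px0_5 = 205, py0_5 = 45, px1_5 = 260, py1_5 = 95, center_x_6 = 110, center_y_6 = 470, radius_6 = 65, px1_7 = 435, center_x_8 = 145, center_y_8 = 275, radius_8 = 30, center_x_9 = 425, center_y_9 = 60, radius_9 = 20, px0_10 = 215, py0_10 = 310, px1_10 = 325, py1_10 = 345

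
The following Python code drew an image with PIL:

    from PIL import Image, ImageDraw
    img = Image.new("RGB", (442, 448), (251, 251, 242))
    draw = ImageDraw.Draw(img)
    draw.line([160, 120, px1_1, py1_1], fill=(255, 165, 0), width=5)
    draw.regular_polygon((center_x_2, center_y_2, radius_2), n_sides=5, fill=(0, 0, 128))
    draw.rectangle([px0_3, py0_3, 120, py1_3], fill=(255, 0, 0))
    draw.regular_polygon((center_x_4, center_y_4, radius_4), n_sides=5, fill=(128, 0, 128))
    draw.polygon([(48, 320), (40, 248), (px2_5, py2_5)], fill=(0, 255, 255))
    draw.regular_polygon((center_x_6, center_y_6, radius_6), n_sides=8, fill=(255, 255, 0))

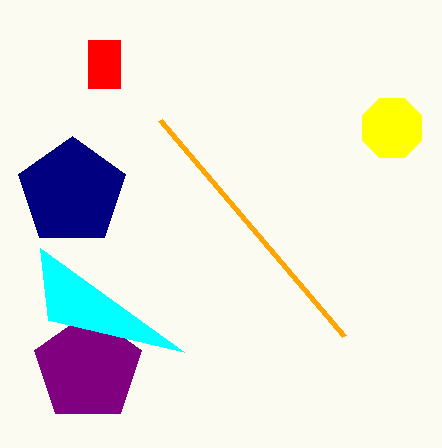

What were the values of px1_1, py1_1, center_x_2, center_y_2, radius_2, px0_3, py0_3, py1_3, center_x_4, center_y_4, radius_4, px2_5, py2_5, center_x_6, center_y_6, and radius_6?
px1_1 = 344; py1_1 = 336; center_x_2 = 72; center_y_2 = 192; radius_2 = 56; px0_3 = 88; py0_3 = 40; py1_3 = 88; center_x_4 = 88; center_y_4 = 368; radius_4 = 56; px2_5 = 184; py2_5 = 352; center_x_6 = 392; center_y_6 = 128; radius_6 = 32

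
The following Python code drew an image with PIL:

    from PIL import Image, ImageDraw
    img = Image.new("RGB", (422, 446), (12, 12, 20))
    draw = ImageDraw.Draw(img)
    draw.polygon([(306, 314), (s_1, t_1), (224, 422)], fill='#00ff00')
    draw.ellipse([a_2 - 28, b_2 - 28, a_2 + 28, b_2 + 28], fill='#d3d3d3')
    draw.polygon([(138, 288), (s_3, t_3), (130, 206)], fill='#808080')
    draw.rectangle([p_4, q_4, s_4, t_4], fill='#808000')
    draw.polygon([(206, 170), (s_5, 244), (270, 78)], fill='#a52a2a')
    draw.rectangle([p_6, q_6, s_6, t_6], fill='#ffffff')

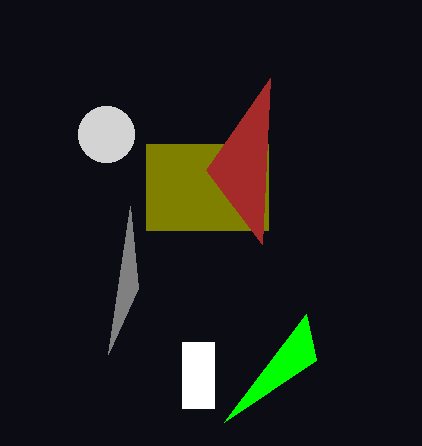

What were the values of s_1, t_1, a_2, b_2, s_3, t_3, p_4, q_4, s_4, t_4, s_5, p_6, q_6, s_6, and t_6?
s_1 = 316; t_1 = 360; a_2 = 106; b_2 = 134; s_3 = 108; t_3 = 354; p_4 = 146; q_4 = 144; s_4 = 268; t_4 = 230; s_5 = 262; p_6 = 182; q_6 = 342; s_6 = 214; t_6 = 408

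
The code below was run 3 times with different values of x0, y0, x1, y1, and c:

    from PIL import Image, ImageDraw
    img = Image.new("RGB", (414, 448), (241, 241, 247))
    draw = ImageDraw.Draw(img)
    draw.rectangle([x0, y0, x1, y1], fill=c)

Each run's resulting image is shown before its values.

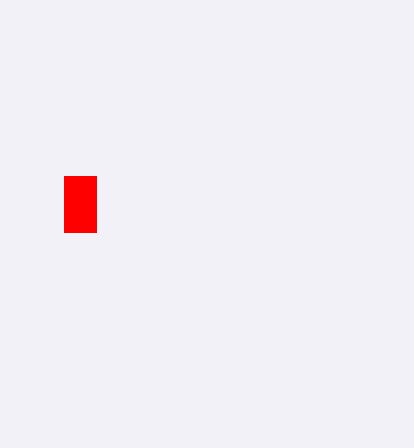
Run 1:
x0 = 64, y0 = 176, x1 = 96, y1 = 232, c = 'red'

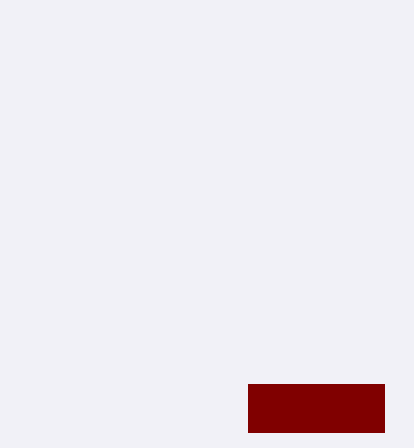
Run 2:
x0 = 248, y0 = 384, x1 = 384, y1 = 432, c = 'maroon'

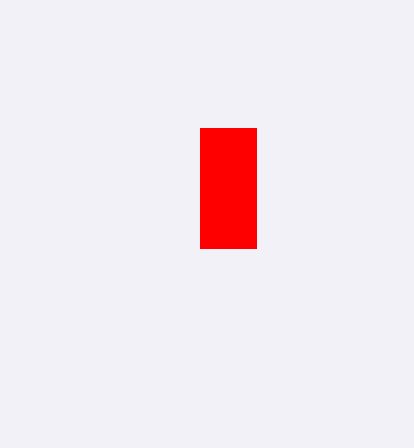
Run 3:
x0 = 200
y0 = 128
x1 = 256
y1 = 248
c = 'red'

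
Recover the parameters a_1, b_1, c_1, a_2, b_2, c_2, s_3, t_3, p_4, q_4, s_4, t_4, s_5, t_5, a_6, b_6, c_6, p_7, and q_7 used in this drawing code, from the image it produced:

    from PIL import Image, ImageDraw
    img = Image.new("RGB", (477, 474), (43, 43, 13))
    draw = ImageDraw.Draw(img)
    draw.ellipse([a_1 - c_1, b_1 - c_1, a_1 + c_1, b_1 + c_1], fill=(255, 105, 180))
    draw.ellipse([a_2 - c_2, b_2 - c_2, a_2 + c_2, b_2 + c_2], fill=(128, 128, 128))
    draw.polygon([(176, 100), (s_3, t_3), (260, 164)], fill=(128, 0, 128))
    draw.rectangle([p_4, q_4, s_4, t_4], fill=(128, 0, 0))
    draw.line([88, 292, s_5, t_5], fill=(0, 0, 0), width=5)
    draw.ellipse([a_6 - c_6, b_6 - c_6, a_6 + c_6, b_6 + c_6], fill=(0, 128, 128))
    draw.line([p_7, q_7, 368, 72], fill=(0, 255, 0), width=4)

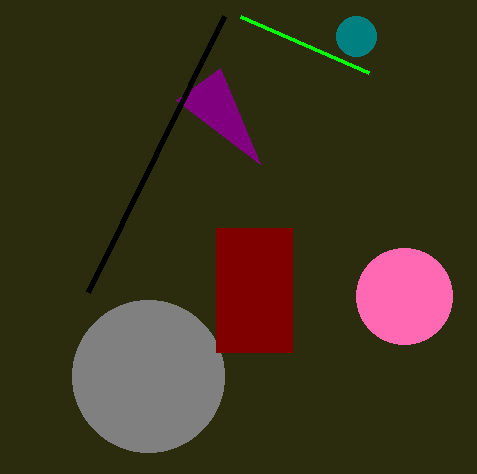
a_1 = 404
b_1 = 296
c_1 = 48
a_2 = 148
b_2 = 376
c_2 = 76
s_3 = 220
t_3 = 68
p_4 = 216
q_4 = 228
s_4 = 292
t_4 = 352
s_5 = 224
t_5 = 16
a_6 = 356
b_6 = 36
c_6 = 20
p_7 = 240
q_7 = 16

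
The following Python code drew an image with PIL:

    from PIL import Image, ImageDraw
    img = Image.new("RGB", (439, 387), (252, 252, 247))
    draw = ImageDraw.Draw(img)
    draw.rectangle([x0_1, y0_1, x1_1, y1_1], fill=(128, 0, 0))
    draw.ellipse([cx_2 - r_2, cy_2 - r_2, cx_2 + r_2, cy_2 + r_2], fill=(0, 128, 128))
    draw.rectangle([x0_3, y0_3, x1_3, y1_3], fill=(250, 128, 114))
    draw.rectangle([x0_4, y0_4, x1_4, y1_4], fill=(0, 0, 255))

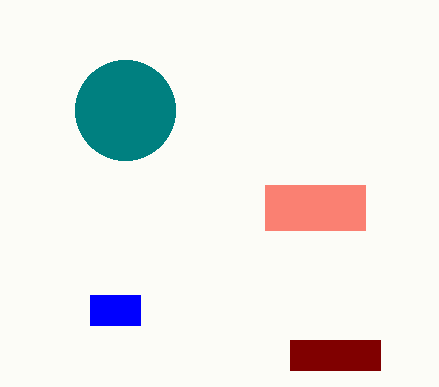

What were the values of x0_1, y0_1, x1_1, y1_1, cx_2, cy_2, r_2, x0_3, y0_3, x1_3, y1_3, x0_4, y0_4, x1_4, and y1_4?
x0_1 = 290
y0_1 = 340
x1_1 = 380
y1_1 = 370
cx_2 = 125
cy_2 = 110
r_2 = 50
x0_3 = 265
y0_3 = 185
x1_3 = 365
y1_3 = 230
x0_4 = 90
y0_4 = 295
x1_4 = 140
y1_4 = 325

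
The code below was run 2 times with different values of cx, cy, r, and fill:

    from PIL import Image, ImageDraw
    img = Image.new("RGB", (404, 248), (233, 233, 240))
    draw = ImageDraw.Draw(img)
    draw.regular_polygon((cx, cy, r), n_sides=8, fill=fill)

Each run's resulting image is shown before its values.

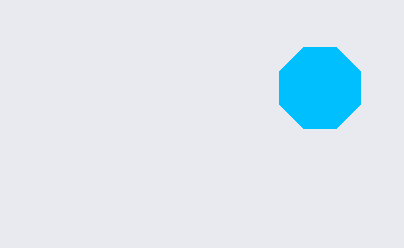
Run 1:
cx = 320; cy = 88; r = 44; fill = 'deepskyblue'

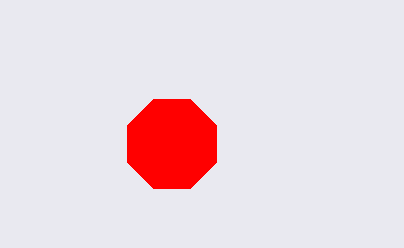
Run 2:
cx = 172
cy = 144
r = 48
fill = 'red'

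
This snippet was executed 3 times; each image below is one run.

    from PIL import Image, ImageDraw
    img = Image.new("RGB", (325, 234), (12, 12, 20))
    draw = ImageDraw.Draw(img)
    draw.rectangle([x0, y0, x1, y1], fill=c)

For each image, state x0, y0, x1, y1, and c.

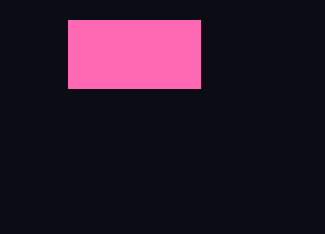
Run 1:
x0 = 68, y0 = 20, x1 = 200, y1 = 88, c = 'hotpink'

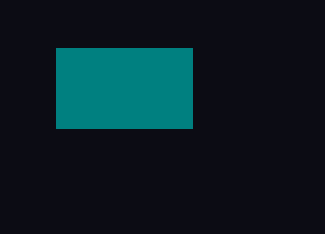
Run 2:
x0 = 56; y0 = 48; x1 = 192; y1 = 128; c = 'teal'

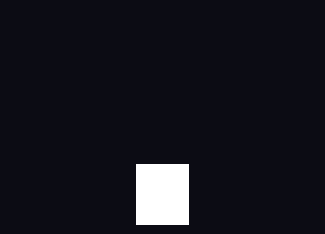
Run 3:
x0 = 136, y0 = 164, x1 = 188, y1 = 224, c = 'white'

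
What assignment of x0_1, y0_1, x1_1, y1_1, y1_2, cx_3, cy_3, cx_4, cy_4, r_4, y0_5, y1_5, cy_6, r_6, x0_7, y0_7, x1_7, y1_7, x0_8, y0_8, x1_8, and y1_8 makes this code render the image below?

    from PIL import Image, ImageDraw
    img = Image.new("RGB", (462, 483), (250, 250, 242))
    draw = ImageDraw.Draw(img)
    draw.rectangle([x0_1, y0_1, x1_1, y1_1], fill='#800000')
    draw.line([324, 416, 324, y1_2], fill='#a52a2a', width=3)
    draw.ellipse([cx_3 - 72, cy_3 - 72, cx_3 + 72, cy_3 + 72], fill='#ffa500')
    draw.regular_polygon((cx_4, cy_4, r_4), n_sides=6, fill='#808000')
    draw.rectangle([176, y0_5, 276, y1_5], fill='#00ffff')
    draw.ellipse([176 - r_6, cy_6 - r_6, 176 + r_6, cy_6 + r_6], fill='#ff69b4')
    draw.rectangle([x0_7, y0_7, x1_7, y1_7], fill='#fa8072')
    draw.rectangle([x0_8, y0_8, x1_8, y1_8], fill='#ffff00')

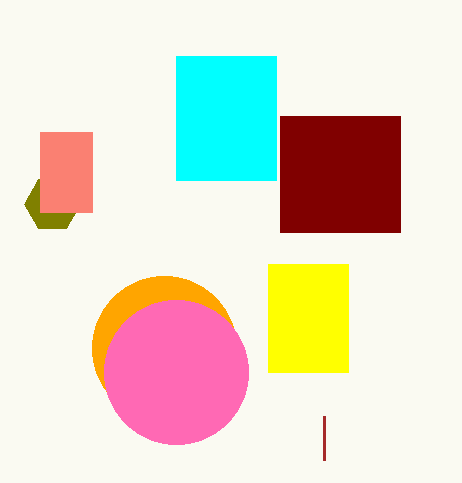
x0_1 = 280; y0_1 = 116; x1_1 = 400; y1_1 = 232; y1_2 = 460; cx_3 = 164; cy_3 = 348; cx_4 = 52; cy_4 = 204; r_4 = 28; y0_5 = 56; y1_5 = 180; cy_6 = 372; r_6 = 72; x0_7 = 40; y0_7 = 132; x1_7 = 92; y1_7 = 212; x0_8 = 268; y0_8 = 264; x1_8 = 348; y1_8 = 372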